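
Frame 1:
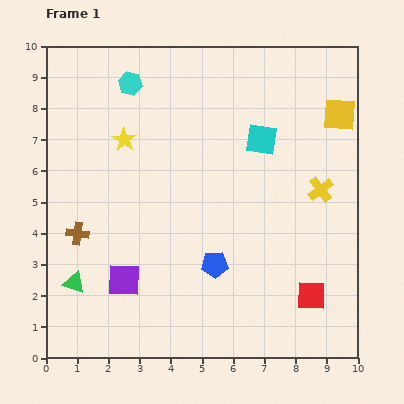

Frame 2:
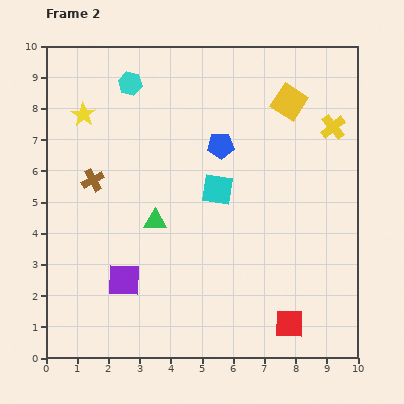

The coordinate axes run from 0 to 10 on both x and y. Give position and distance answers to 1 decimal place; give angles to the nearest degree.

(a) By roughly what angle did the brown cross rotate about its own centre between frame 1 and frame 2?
34° counter-clockwise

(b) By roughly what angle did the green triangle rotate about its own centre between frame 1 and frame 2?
18° counter-clockwise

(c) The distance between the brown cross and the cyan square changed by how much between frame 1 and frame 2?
-2.6

Distance in frame 1: 6.6. Distance in frame 2: 4.0.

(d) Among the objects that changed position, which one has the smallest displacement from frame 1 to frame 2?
the red square

(moved 1.1)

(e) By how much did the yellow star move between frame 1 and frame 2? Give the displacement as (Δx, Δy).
(-1.3, 0.8)

The yellow star was at (2.5, 7.0) in frame 1 and (1.2, 7.8) in frame 2.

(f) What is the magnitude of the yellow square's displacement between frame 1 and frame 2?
1.6

The yellow square moved from (9.4, 7.8) to (7.8, 8.2), a distance of √(1.6² + 0.4²) ≈ 1.6.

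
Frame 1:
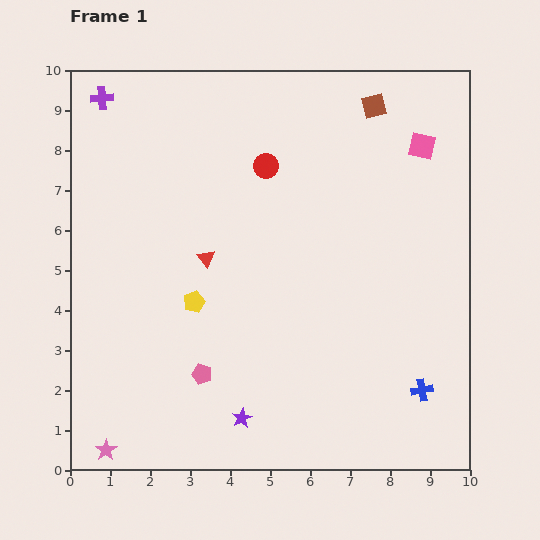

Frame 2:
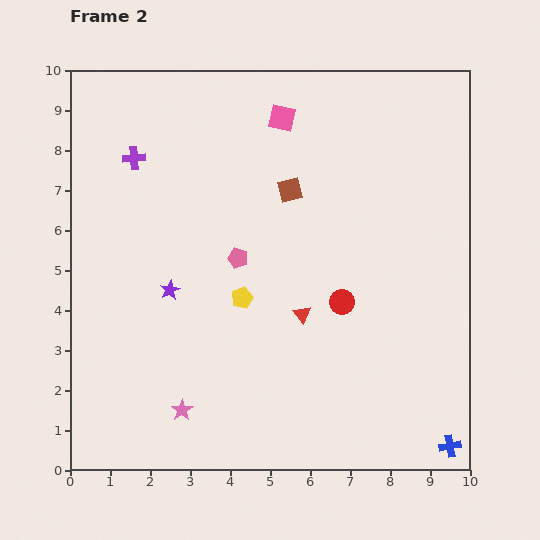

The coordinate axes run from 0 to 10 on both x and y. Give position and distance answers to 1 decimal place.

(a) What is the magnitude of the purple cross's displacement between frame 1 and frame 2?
1.7

The purple cross moved from (0.8, 9.3) to (1.6, 7.8), a distance of √(0.8² + 1.5²) ≈ 1.7.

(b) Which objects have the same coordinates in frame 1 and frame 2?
none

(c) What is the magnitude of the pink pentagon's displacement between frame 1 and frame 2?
3.0

The pink pentagon moved from (3.3, 2.4) to (4.2, 5.3), a distance of √(0.9² + 2.9²) ≈ 3.0.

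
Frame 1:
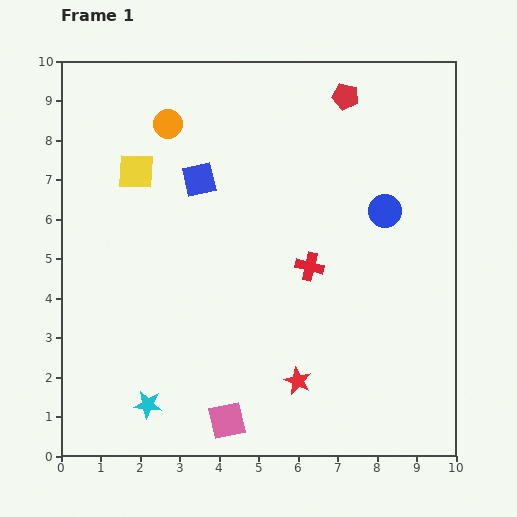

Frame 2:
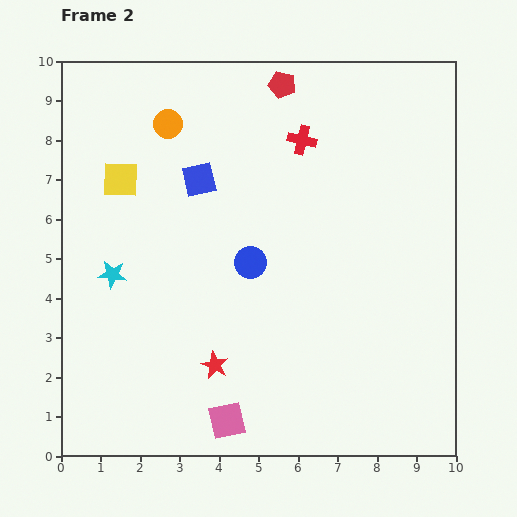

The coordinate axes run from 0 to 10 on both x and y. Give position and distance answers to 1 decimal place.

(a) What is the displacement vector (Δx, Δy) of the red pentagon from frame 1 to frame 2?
(-1.6, 0.3)

The red pentagon was at (7.2, 9.1) in frame 1 and (5.6, 9.4) in frame 2.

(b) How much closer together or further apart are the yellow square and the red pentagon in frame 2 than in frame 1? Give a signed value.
-0.8

Distance in frame 1: 5.6. Distance in frame 2: 4.8.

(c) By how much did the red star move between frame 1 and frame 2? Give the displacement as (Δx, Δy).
(-2.1, 0.4)

The red star was at (6.0, 1.9) in frame 1 and (3.9, 2.3) in frame 2.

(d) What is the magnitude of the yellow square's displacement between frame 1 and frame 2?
0.4

The yellow square moved from (1.9, 7.2) to (1.5, 7.0), a distance of √(0.4² + 0.2²) ≈ 0.4.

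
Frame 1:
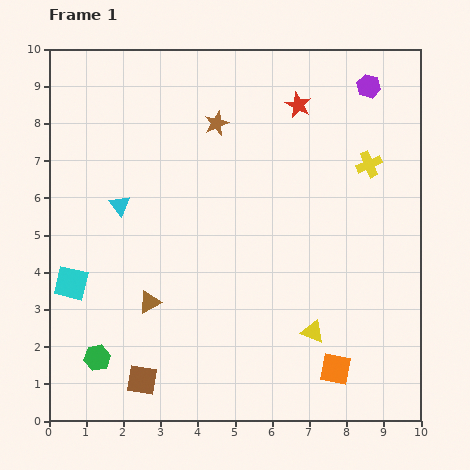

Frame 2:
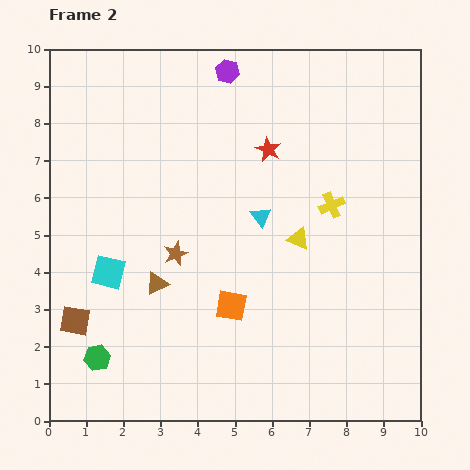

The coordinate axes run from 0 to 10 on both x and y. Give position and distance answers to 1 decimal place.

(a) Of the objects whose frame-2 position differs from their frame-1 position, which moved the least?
the brown triangle

(moved 0.5)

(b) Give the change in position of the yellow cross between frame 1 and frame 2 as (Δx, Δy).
(-1.0, -1.1)

The yellow cross was at (8.6, 6.9) in frame 1 and (7.6, 5.8) in frame 2.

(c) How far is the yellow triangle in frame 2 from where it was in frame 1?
2.5

The yellow triangle moved from (7.1, 2.4) to (6.7, 4.9), a distance of √(0.4² + 2.5²) ≈ 2.5.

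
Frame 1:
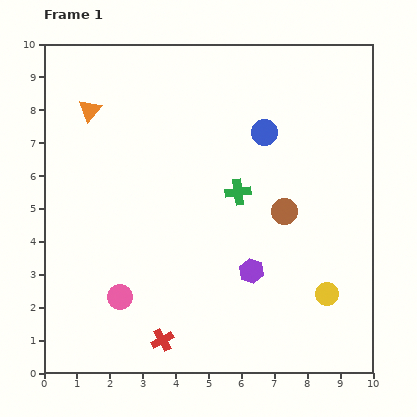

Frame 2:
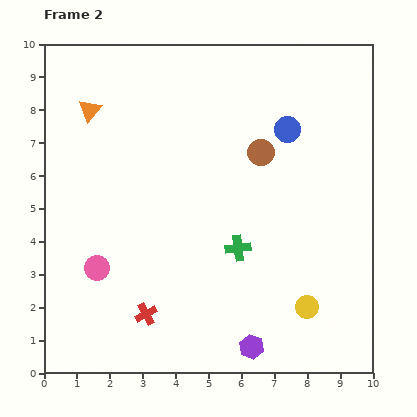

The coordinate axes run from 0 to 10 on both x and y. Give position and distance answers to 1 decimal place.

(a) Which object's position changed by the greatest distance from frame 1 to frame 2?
the purple hexagon

(moved 2.3; next 1.9)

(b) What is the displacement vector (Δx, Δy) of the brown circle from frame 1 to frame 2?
(-0.7, 1.8)

The brown circle was at (7.3, 4.9) in frame 1 and (6.6, 6.7) in frame 2.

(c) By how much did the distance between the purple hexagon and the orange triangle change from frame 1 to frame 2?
+1.8

Distance in frame 1: 6.9. Distance in frame 2: 8.7.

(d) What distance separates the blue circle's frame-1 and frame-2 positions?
0.7

The blue circle moved from (6.7, 7.3) to (7.4, 7.4), a distance of √(0.7² + 0.1²) ≈ 0.7.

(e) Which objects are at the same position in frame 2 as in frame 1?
the orange triangle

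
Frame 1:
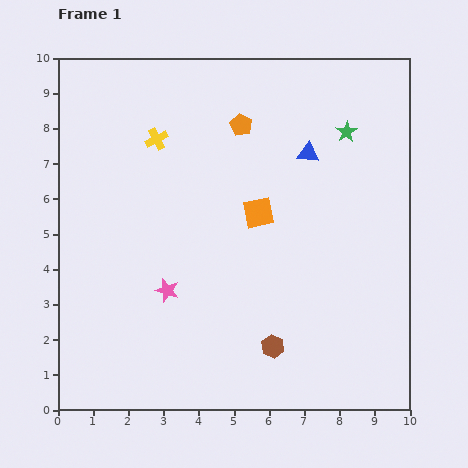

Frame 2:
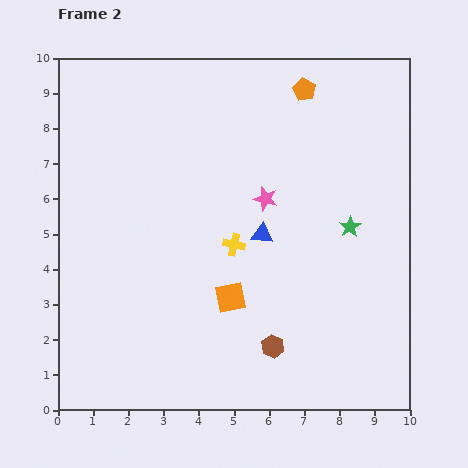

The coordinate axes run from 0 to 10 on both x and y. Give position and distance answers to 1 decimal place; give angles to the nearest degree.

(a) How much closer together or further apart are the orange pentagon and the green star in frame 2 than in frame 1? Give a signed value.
+1.1

Distance in frame 1: 3.0. Distance in frame 2: 4.1.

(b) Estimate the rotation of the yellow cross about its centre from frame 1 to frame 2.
39° clockwise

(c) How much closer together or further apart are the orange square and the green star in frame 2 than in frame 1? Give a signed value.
+0.5

Distance in frame 1: 3.4. Distance in frame 2: 3.9.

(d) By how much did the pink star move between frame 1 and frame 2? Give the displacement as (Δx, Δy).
(2.8, 2.6)

The pink star was at (3.1, 3.4) in frame 1 and (5.9, 6.0) in frame 2.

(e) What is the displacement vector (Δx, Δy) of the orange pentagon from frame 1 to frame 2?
(1.8, 1.0)

The orange pentagon was at (5.2, 8.1) in frame 1 and (7.0, 9.1) in frame 2.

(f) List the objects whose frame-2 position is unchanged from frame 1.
the brown hexagon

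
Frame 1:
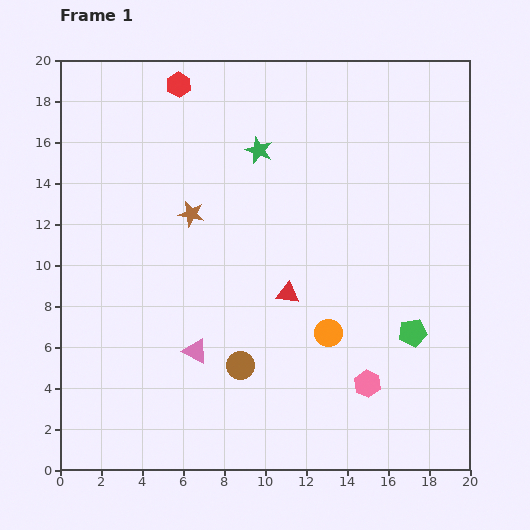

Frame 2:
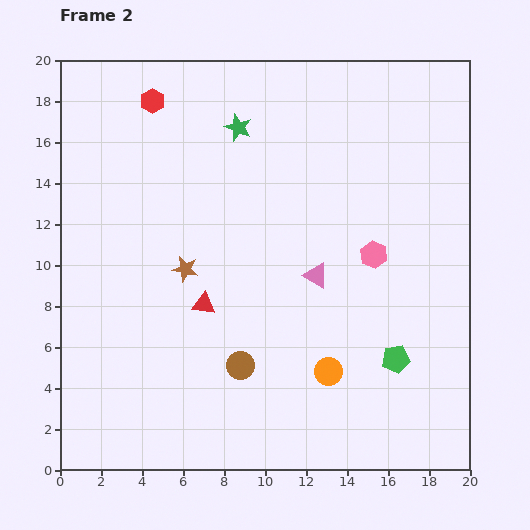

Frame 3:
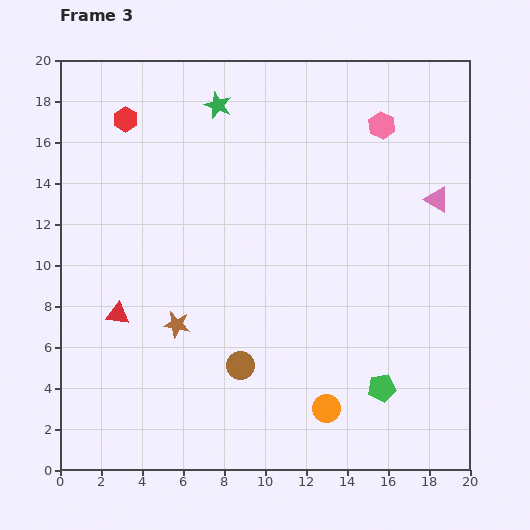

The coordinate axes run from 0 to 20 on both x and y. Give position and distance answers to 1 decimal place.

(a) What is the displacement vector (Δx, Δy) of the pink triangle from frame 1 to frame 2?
(5.9, 3.7)

The pink triangle was at (6.6, 5.8) in frame 1 and (12.5, 9.5) in frame 2.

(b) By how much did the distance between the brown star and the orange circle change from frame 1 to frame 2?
-0.3

Distance in frame 1: 8.9. Distance in frame 2: 8.6.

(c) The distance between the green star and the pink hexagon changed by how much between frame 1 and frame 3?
-4.5

Distance in frame 1: 12.6. Distance in frame 3: 8.1.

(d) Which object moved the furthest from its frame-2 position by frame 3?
the pink triangle

(moved 7.0; next 6.3)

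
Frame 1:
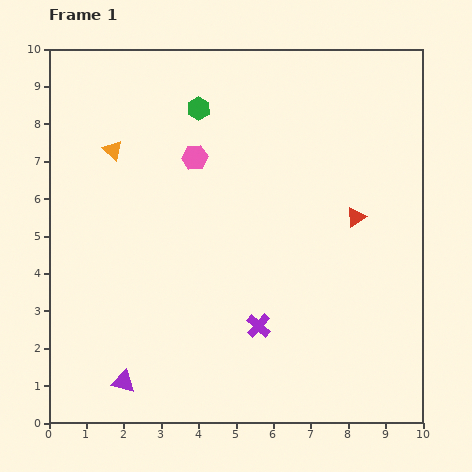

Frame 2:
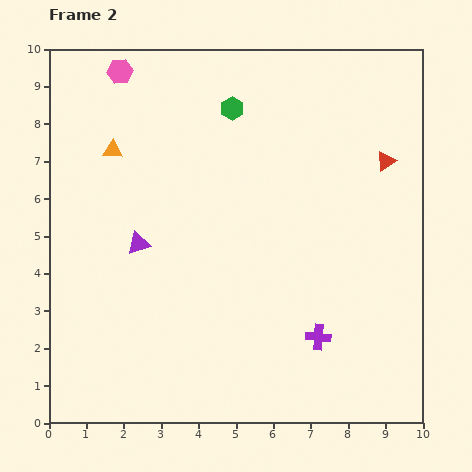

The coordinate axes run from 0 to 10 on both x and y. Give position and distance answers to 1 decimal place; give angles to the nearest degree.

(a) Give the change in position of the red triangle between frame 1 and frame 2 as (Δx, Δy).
(0.8, 1.5)

The red triangle was at (8.2, 5.5) in frame 1 and (9.0, 7.0) in frame 2.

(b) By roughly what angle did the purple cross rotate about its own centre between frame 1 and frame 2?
38° counter-clockwise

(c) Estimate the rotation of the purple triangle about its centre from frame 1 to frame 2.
32° counter-clockwise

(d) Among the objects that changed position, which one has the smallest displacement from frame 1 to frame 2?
the green hexagon

(moved 0.9)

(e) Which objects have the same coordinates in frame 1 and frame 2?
the orange triangle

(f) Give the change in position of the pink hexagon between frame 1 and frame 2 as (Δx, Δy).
(-2.0, 2.3)

The pink hexagon was at (3.9, 7.1) in frame 1 and (1.9, 9.4) in frame 2.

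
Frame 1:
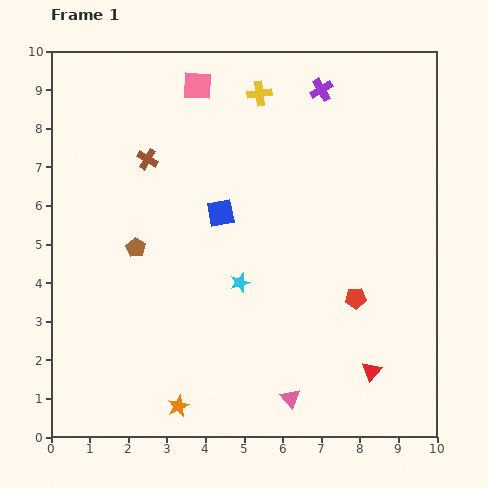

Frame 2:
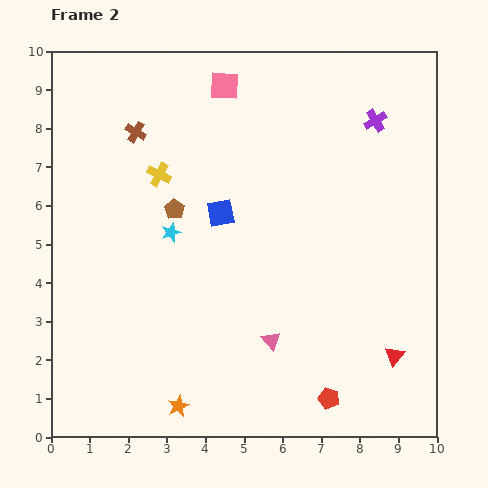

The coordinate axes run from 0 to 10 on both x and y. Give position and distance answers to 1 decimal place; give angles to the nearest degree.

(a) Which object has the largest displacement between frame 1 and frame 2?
the yellow cross

(moved 3.3; next 2.7)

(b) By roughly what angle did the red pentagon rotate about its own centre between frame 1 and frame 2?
23° clockwise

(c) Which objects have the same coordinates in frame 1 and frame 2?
the orange star, the blue square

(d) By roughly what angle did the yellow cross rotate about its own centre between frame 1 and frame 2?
35° clockwise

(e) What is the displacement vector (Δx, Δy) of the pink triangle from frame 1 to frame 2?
(-0.5, 1.5)

The pink triangle was at (6.2, 1.0) in frame 1 and (5.7, 2.5) in frame 2.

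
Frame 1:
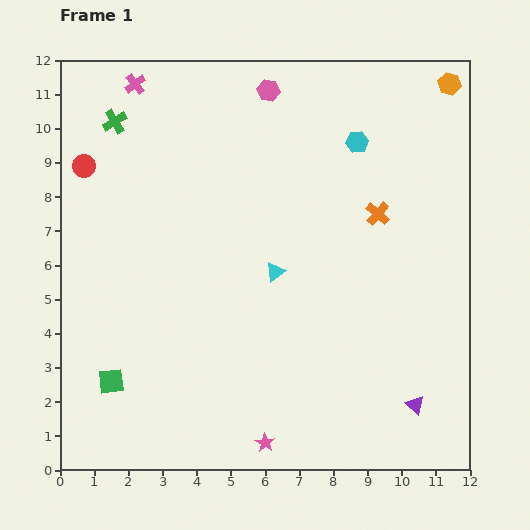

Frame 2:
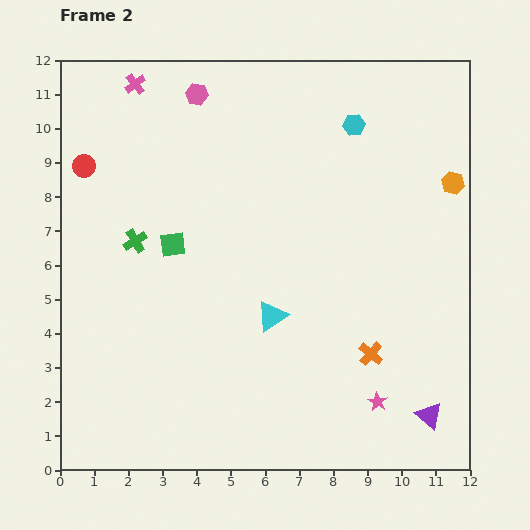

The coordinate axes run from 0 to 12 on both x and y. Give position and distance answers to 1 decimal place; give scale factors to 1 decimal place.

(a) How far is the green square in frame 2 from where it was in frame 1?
4.4

The green square moved from (1.5, 2.6) to (3.3, 6.6), a distance of √(1.8² + 4.0²) ≈ 4.4.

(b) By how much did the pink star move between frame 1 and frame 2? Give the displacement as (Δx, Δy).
(3.3, 1.2)

The pink star was at (6.0, 0.8) in frame 1 and (9.3, 2.0) in frame 2.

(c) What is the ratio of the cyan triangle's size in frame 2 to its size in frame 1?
1.6×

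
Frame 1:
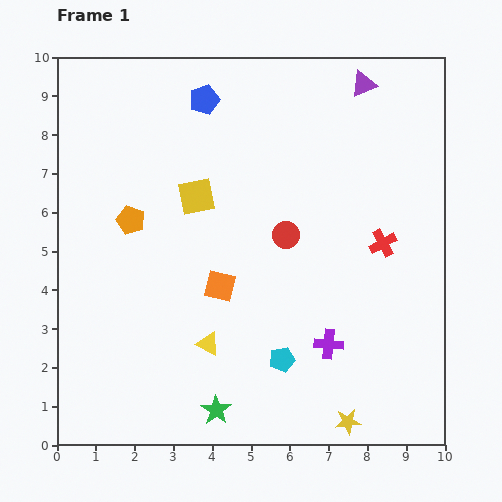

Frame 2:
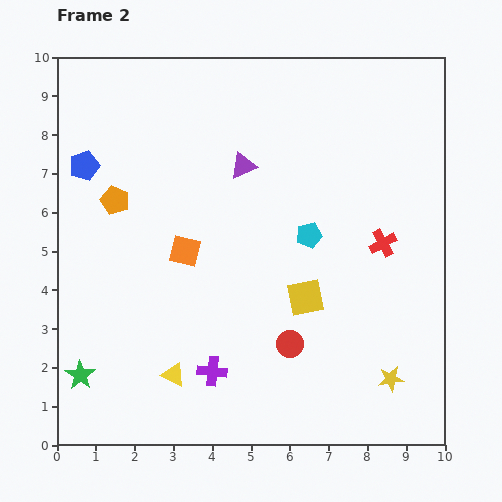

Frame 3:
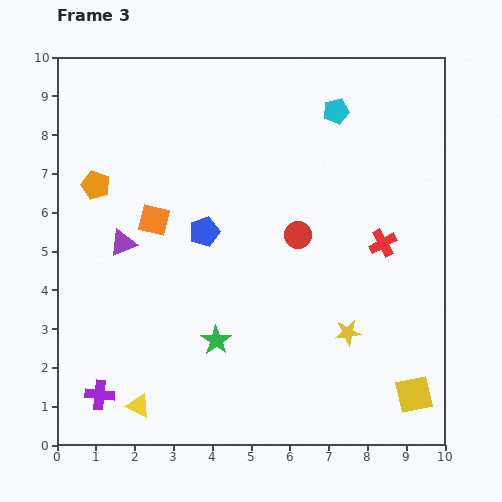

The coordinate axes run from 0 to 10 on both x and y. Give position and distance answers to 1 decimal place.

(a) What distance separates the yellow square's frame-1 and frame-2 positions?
3.8

The yellow square moved from (3.6, 6.4) to (6.4, 3.8), a distance of √(2.8² + 2.6²) ≈ 3.8.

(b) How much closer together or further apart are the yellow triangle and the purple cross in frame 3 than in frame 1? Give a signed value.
-2.1

Distance in frame 1: 3.1. Distance in frame 3: 1.0.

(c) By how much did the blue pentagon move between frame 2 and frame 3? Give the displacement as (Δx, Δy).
(3.1, -1.7)

The blue pentagon was at (0.7, 7.2) in frame 2 and (3.8, 5.5) in frame 3.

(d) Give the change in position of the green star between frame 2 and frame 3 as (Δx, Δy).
(3.5, 0.9)

The green star was at (0.6, 1.8) in frame 2 and (4.1, 2.7) in frame 3.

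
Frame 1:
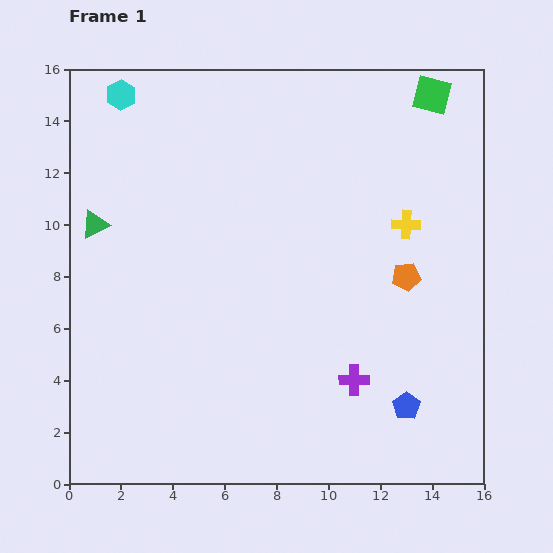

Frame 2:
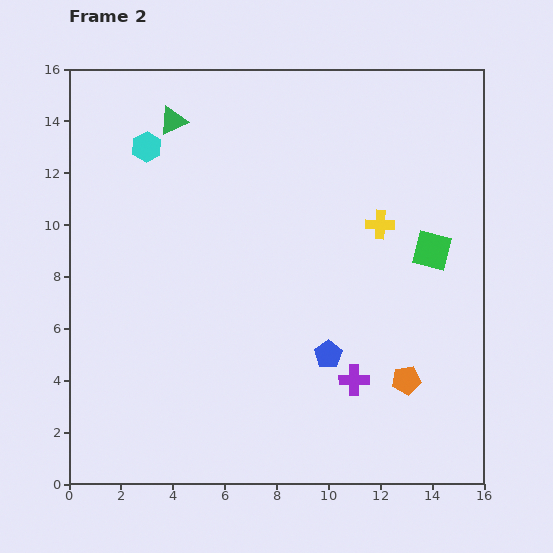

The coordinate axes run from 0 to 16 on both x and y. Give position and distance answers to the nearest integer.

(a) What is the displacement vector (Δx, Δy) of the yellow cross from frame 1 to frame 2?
(-1, 0)

The yellow cross was at (13, 10) in frame 1 and (12, 10) in frame 2.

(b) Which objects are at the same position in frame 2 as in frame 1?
the purple cross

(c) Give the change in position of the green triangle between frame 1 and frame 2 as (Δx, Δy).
(3, 4)

The green triangle was at (1, 10) in frame 1 and (4, 14) in frame 2.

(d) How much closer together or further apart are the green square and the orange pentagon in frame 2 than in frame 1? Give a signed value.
-2

Distance in frame 1: 7. Distance in frame 2: 5.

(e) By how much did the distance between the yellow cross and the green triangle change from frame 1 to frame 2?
-3

Distance in frame 1: 12. Distance in frame 2: 9.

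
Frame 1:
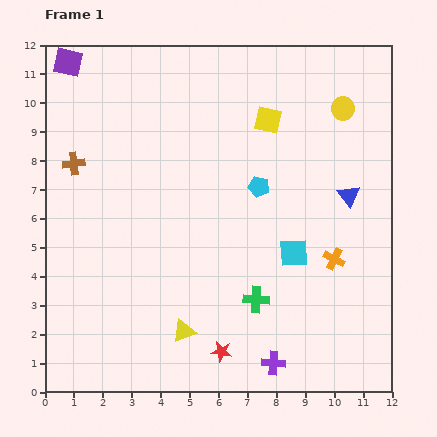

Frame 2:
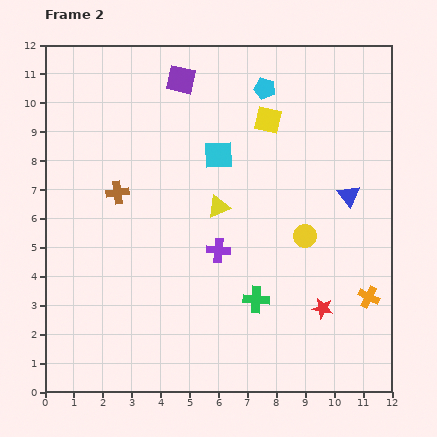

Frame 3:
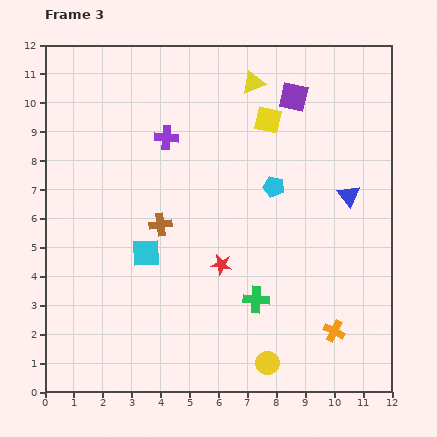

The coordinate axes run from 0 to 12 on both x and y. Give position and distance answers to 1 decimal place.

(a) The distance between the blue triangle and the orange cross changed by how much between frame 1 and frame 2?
+1.3

Distance in frame 1: 2.3. Distance in frame 2: 3.6.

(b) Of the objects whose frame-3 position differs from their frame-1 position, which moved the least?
the cyan pentagon

(moved 0.5)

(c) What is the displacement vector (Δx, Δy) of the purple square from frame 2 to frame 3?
(3.9, -0.6)

The purple square was at (4.7, 10.8) in frame 2 and (8.6, 10.2) in frame 3.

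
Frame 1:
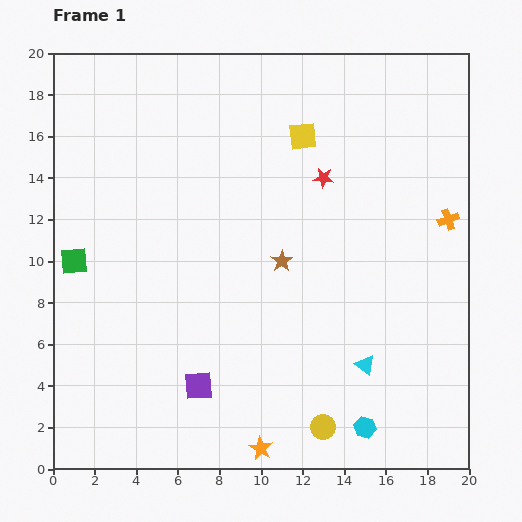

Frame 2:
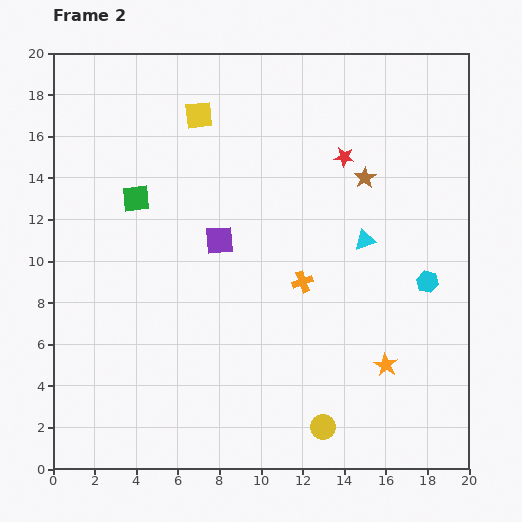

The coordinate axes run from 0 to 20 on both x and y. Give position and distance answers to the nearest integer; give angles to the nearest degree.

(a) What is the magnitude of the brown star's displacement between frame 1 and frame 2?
6

The brown star moved from (11, 10) to (15, 14), a distance of √(4² + 4²) ≈ 6.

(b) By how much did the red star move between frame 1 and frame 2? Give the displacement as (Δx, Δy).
(1, 1)

The red star was at (13, 14) in frame 1 and (14, 15) in frame 2.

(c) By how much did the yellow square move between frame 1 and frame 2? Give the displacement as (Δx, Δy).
(-5, 1)

The yellow square was at (12, 16) in frame 1 and (7, 17) in frame 2.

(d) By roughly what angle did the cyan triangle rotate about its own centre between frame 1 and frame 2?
54° counter-clockwise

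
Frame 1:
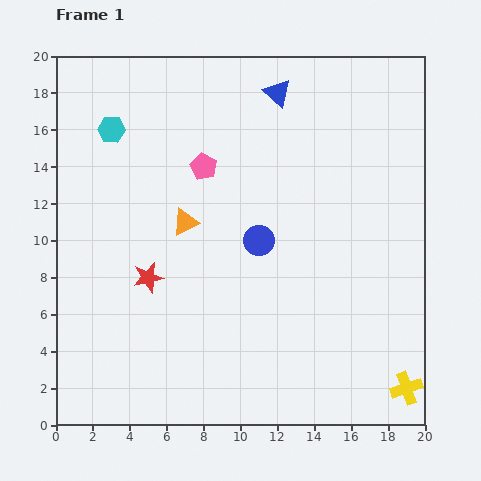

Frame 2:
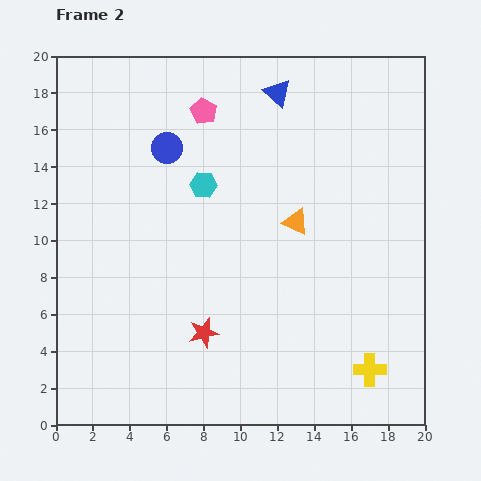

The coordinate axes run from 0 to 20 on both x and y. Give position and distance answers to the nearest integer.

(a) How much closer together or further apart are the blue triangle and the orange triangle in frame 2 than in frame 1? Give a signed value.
-2

Distance in frame 1: 9. Distance in frame 2: 7.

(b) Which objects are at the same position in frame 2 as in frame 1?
the blue triangle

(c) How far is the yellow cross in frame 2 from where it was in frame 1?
2

The yellow cross moved from (19, 2) to (17, 3), a distance of √(2² + 1²) ≈ 2.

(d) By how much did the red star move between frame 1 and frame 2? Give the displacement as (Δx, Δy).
(3, -3)

The red star was at (5, 8) in frame 1 and (8, 5) in frame 2.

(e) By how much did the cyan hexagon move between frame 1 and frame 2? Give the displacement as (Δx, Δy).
(5, -3)

The cyan hexagon was at (3, 16) in frame 1 and (8, 13) in frame 2.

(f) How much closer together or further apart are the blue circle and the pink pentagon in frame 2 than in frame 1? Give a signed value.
-2

Distance in frame 1: 5. Distance in frame 2: 3.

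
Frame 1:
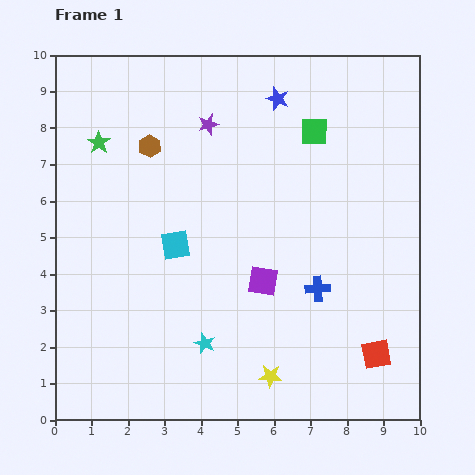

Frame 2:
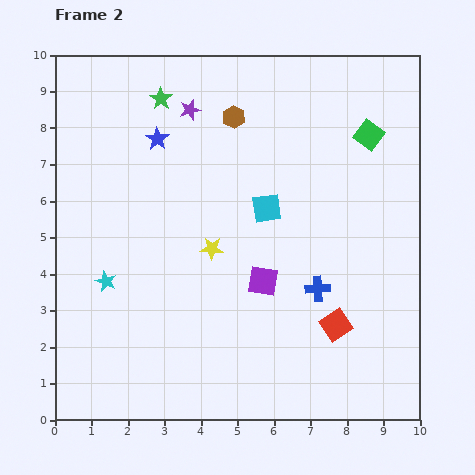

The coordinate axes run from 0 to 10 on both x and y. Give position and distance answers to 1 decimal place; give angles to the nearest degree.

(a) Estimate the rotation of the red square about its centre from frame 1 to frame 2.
23° counter-clockwise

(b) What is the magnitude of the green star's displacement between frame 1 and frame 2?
2.1

The green star moved from (1.2, 7.6) to (2.9, 8.8), a distance of √(1.7² + 1.2²) ≈ 2.1.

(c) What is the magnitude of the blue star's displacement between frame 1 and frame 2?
3.5

The blue star moved from (6.1, 8.8) to (2.8, 7.7), a distance of √(3.3² + 1.1²) ≈ 3.5.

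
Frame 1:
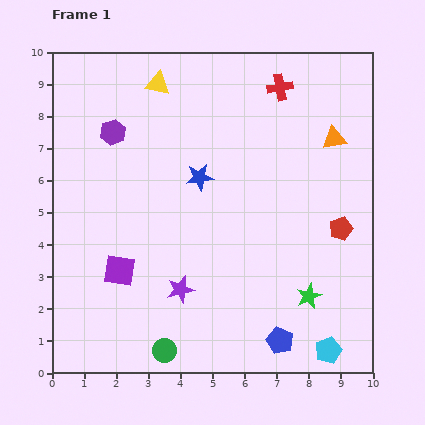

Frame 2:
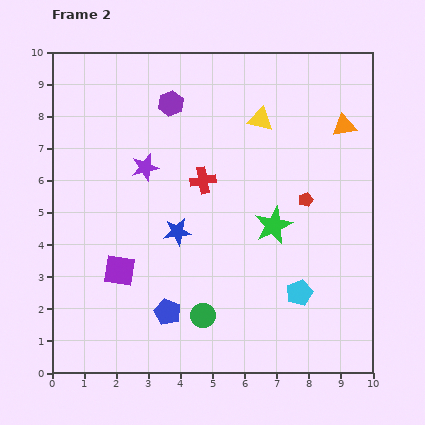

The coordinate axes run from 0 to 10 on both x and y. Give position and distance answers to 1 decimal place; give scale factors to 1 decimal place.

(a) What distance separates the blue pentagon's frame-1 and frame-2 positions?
3.6

The blue pentagon moved from (7.1, 1.0) to (3.6, 1.9), a distance of √(3.5² + 0.9²) ≈ 3.6.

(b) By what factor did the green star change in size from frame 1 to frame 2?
1.5×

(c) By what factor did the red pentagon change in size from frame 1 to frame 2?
0.6×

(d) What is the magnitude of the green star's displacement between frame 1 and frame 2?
2.5

The green star moved from (8.0, 2.4) to (6.9, 4.6), a distance of √(1.1² + 2.2²) ≈ 2.5.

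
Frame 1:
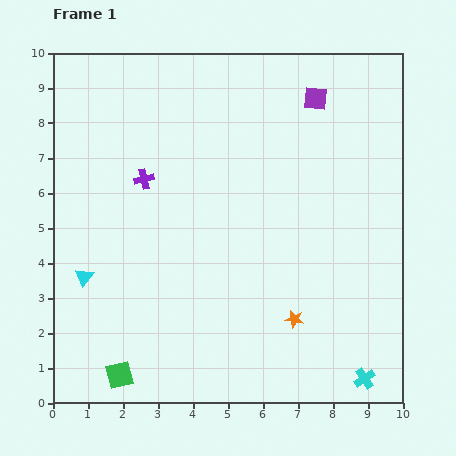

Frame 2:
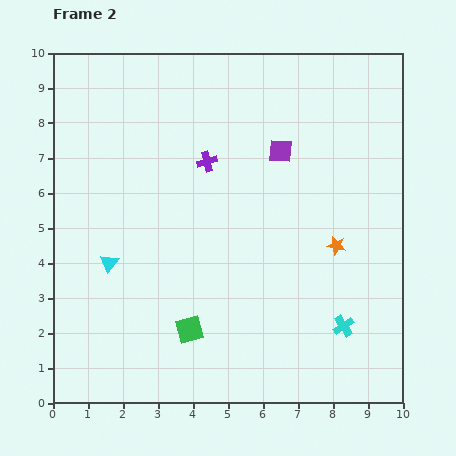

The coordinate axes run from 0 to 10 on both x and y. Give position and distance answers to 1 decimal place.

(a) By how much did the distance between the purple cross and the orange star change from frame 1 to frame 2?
-1.5

Distance in frame 1: 5.9. Distance in frame 2: 4.4.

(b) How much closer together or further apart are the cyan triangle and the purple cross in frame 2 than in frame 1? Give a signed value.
+0.7

Distance in frame 1: 3.3. Distance in frame 2: 4.0.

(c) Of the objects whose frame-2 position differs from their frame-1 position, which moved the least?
the cyan triangle

(moved 0.8)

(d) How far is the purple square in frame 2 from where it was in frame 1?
1.8

The purple square moved from (7.5, 8.7) to (6.5, 7.2), a distance of √(1.0² + 1.5²) ≈ 1.8.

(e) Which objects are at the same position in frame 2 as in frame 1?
none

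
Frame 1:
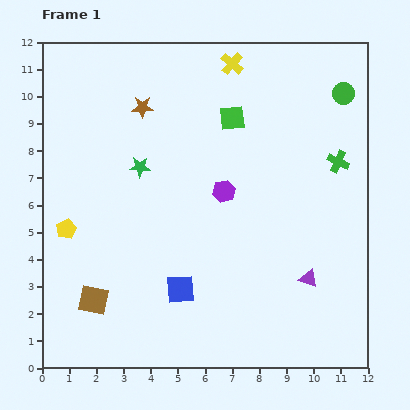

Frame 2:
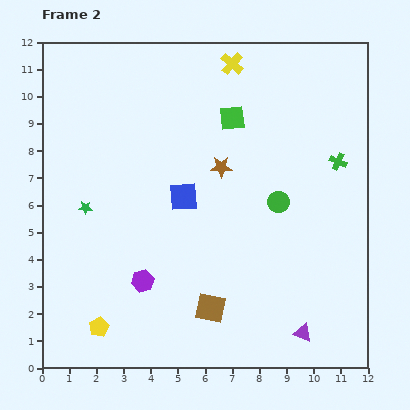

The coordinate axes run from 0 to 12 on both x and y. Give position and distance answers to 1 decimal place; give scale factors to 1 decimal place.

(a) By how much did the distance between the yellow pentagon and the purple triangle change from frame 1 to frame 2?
-1.6

Distance in frame 1: 9.1. Distance in frame 2: 7.5.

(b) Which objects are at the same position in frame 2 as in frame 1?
the green square, the green cross, the yellow cross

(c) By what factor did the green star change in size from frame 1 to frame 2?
0.6×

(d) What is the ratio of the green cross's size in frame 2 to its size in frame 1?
0.8×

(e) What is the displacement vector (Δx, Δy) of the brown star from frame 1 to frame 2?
(2.9, -2.2)

The brown star was at (3.7, 9.6) in frame 1 and (6.6, 7.4) in frame 2.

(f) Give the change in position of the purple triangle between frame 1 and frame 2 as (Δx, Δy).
(-0.2, -2.0)

The purple triangle was at (9.8, 3.3) in frame 1 and (9.6, 1.3) in frame 2.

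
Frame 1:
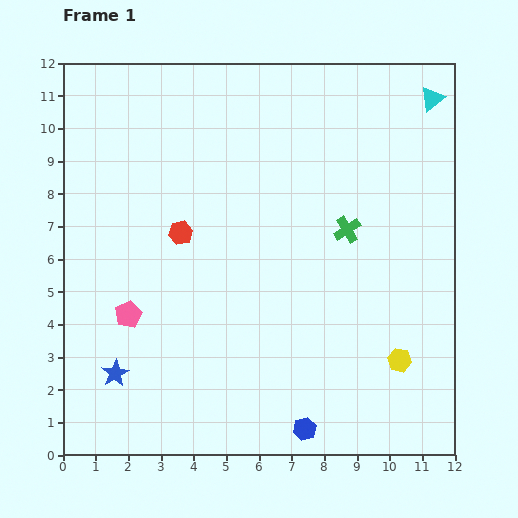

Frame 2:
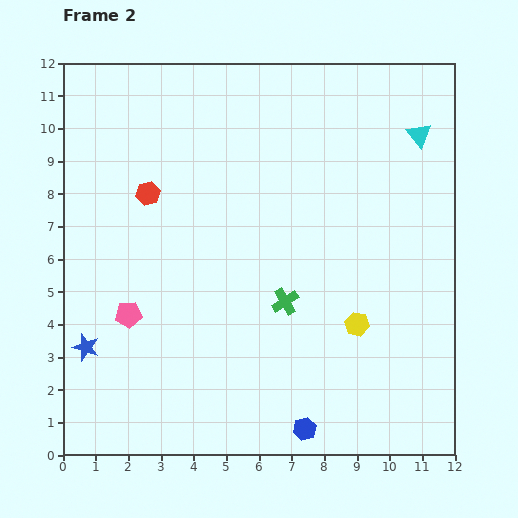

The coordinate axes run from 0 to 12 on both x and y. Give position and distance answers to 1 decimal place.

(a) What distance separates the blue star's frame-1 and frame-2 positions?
1.2

The blue star moved from (1.6, 2.5) to (0.7, 3.3), a distance of √(0.9² + 0.8²) ≈ 1.2.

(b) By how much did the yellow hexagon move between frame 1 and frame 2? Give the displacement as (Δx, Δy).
(-1.3, 1.1)

The yellow hexagon was at (10.3, 2.9) in frame 1 and (9.0, 4.0) in frame 2.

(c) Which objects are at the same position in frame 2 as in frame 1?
the pink pentagon, the blue hexagon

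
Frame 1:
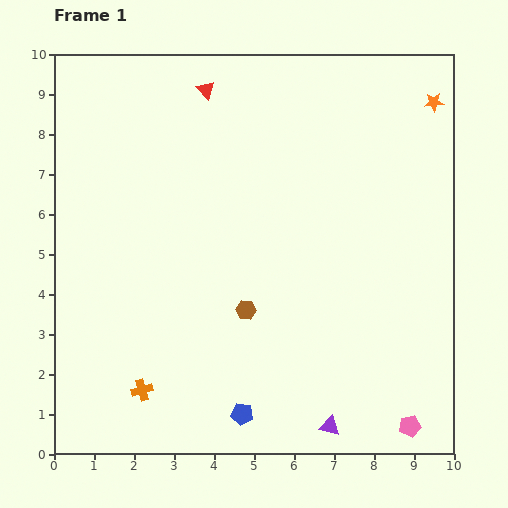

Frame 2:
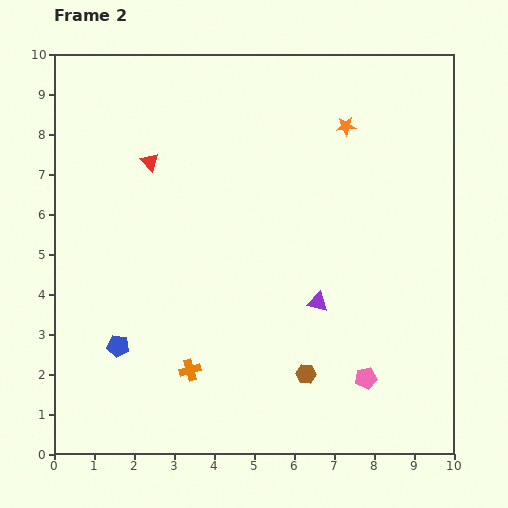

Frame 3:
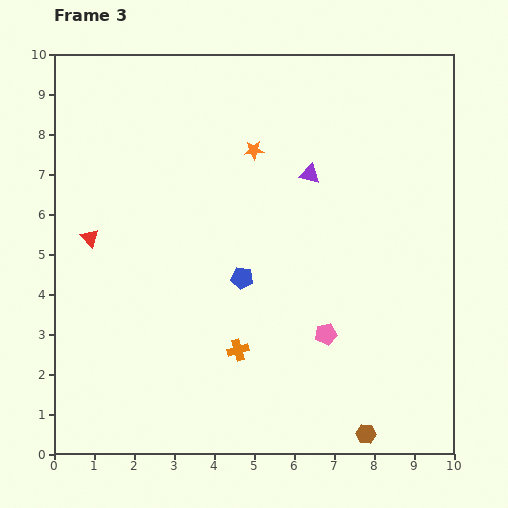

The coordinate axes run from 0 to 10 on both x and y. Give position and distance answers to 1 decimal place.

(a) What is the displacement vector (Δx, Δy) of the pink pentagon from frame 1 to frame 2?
(-1.1, 1.2)

The pink pentagon was at (8.9, 0.7) in frame 1 and (7.8, 1.9) in frame 2.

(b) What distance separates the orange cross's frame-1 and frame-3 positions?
2.6

The orange cross moved from (2.2, 1.6) to (4.6, 2.6), a distance of √(2.4² + 1.0²) ≈ 2.6.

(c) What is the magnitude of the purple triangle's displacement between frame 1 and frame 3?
6.3

The purple triangle moved from (6.9, 0.7) to (6.4, 7.0), a distance of √(0.5² + 6.3²) ≈ 6.3.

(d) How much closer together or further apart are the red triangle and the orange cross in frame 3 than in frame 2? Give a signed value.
-0.7

Distance in frame 2: 5.3. Distance in frame 3: 4.6.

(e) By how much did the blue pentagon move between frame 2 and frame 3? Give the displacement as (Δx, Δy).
(3.1, 1.7)

The blue pentagon was at (1.6, 2.7) in frame 2 and (4.7, 4.4) in frame 3.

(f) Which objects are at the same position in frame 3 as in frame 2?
none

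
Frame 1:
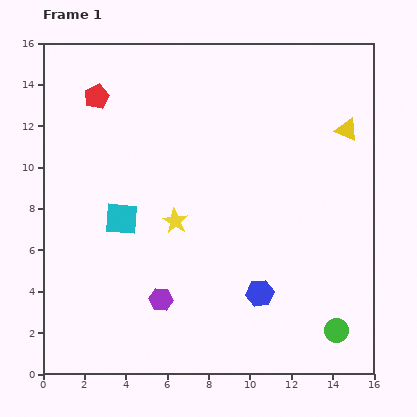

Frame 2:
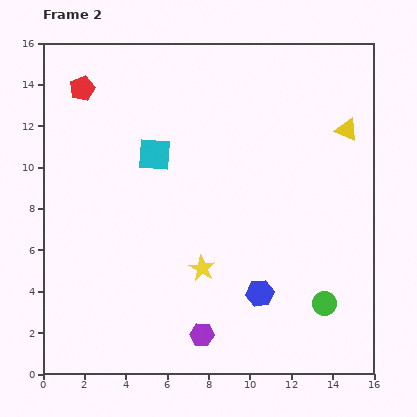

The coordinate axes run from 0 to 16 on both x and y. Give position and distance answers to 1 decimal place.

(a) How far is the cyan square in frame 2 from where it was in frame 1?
3.5

The cyan square moved from (3.8, 7.5) to (5.4, 10.6), a distance of √(1.6² + 3.1²) ≈ 3.5.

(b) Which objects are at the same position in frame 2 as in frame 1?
the blue hexagon, the yellow triangle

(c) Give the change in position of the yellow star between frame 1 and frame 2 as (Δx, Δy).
(1.3, -2.3)

The yellow star was at (6.4, 7.4) in frame 1 and (7.7, 5.1) in frame 2.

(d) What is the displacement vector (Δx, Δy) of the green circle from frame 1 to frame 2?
(-0.6, 1.3)

The green circle was at (14.2, 2.1) in frame 1 and (13.6, 3.4) in frame 2.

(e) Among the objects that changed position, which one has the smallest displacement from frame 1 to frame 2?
the red pentagon

(moved 0.8)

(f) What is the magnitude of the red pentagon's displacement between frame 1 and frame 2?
0.8

The red pentagon moved from (2.6, 13.4) to (1.9, 13.8), a distance of √(0.7² + 0.4²) ≈ 0.8.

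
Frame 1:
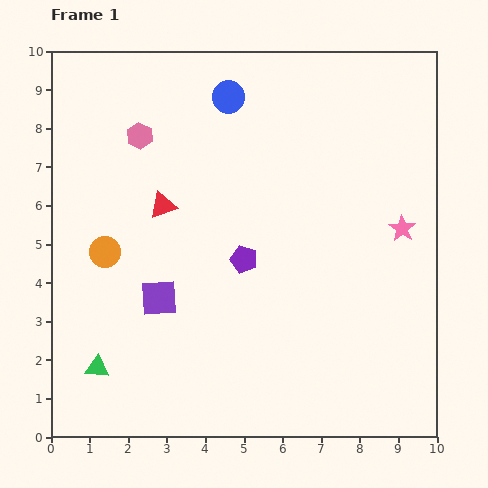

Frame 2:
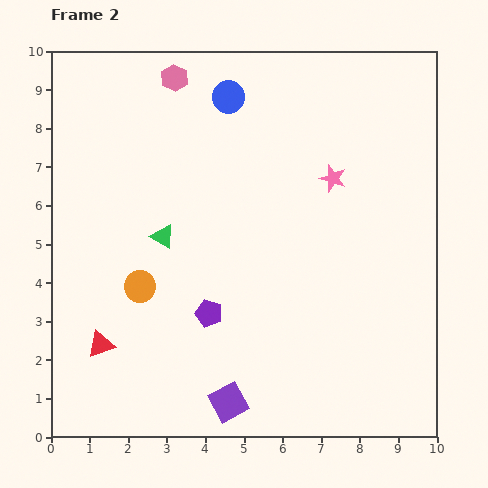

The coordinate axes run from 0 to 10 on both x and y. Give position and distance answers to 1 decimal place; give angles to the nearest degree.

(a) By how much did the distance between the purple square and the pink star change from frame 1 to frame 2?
-0.2

Distance in frame 1: 6.6. Distance in frame 2: 6.4.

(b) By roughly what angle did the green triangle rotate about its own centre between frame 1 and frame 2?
27° clockwise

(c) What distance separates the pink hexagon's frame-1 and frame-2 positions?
1.7

The pink hexagon moved from (2.3, 7.8) to (3.2, 9.3), a distance of √(0.9² + 1.5²) ≈ 1.7.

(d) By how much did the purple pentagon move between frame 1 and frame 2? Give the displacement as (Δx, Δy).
(-0.9, -1.4)

The purple pentagon was at (5.0, 4.6) in frame 1 and (4.1, 3.2) in frame 2.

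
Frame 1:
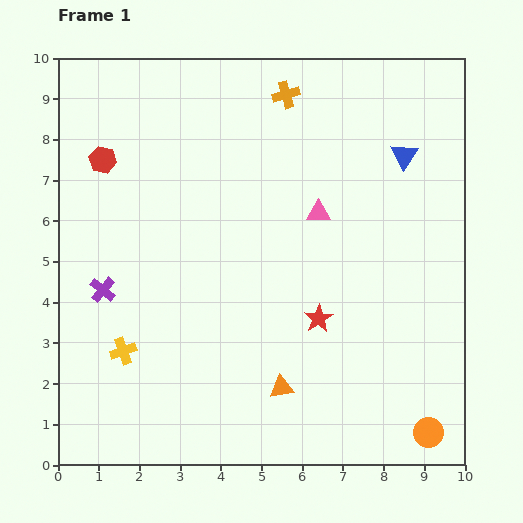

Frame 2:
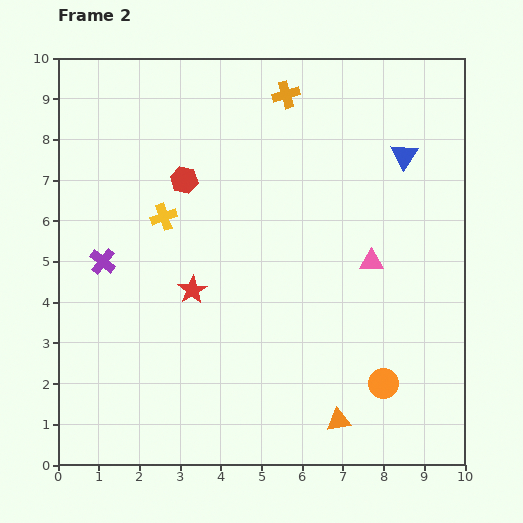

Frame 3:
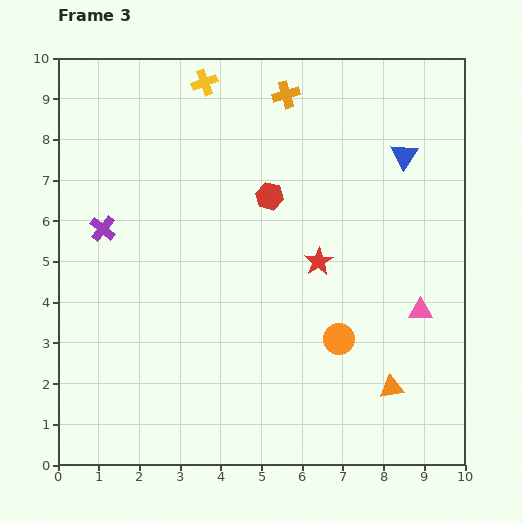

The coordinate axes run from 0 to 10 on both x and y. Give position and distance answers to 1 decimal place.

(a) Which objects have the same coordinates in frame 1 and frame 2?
the orange cross, the blue triangle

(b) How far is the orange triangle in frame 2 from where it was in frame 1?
1.6

The orange triangle moved from (5.5, 1.9) to (6.9, 1.1), a distance of √(1.4² + 0.8²) ≈ 1.6.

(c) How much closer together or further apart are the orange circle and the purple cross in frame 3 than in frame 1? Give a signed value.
-2.3

Distance in frame 1: 8.7. Distance in frame 3: 6.4.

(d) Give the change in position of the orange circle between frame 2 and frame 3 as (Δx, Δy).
(-1.1, 1.1)

The orange circle was at (8.0, 2.0) in frame 2 and (6.9, 3.1) in frame 3.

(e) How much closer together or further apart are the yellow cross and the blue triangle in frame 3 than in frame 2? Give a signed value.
-0.9

Distance in frame 2: 6.1. Distance in frame 3: 5.2.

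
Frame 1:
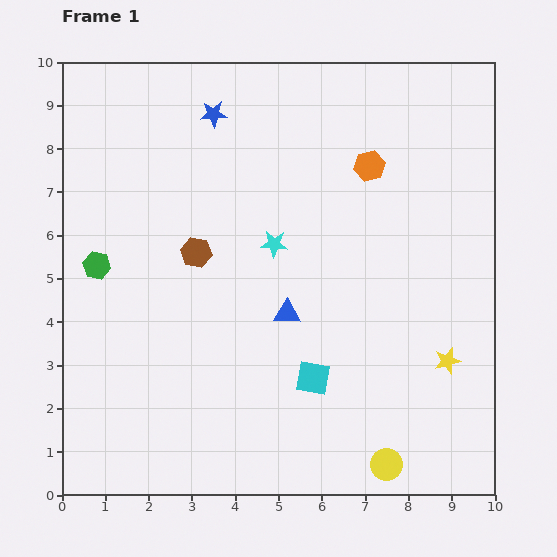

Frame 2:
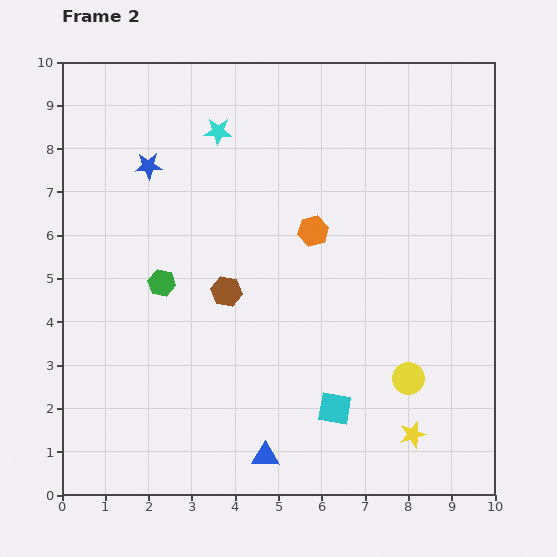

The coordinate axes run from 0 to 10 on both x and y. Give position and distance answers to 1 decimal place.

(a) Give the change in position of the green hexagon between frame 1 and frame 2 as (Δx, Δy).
(1.5, -0.4)

The green hexagon was at (0.8, 5.3) in frame 1 and (2.3, 4.9) in frame 2.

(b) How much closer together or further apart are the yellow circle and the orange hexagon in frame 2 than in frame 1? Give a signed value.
-2.9

Distance in frame 1: 6.9. Distance in frame 2: 4.0.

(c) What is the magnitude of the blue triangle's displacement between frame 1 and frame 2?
3.3

The blue triangle moved from (5.2, 4.2) to (4.7, 0.9), a distance of √(0.5² + 3.3²) ≈ 3.3.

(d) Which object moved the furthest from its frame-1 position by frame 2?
the blue triangle

(moved 3.3; next 2.9)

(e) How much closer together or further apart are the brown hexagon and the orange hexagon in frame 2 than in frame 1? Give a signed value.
-2.1

Distance in frame 1: 4.5. Distance in frame 2: 2.4.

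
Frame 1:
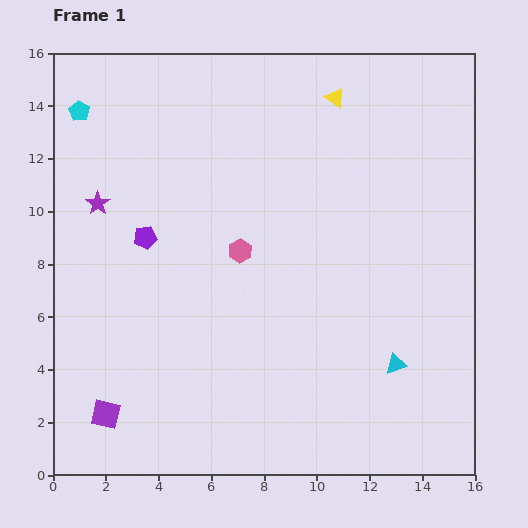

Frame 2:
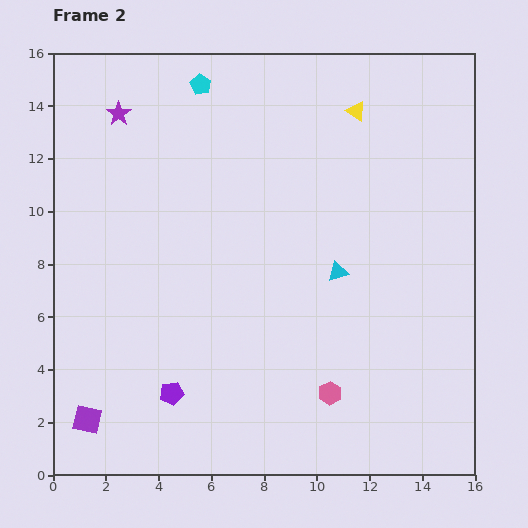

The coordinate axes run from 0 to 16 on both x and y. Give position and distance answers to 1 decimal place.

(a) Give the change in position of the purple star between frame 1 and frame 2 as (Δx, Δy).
(0.8, 3.4)

The purple star was at (1.7, 10.3) in frame 1 and (2.5, 13.7) in frame 2.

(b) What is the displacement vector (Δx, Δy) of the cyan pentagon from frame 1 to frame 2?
(4.6, 1.0)

The cyan pentagon was at (1.0, 13.8) in frame 1 and (5.6, 14.8) in frame 2.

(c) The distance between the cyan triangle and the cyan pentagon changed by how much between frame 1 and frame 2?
-6.6

Distance in frame 1: 15.4. Distance in frame 2: 8.8.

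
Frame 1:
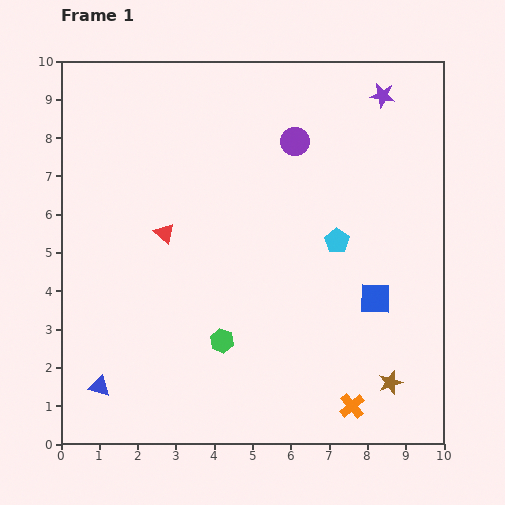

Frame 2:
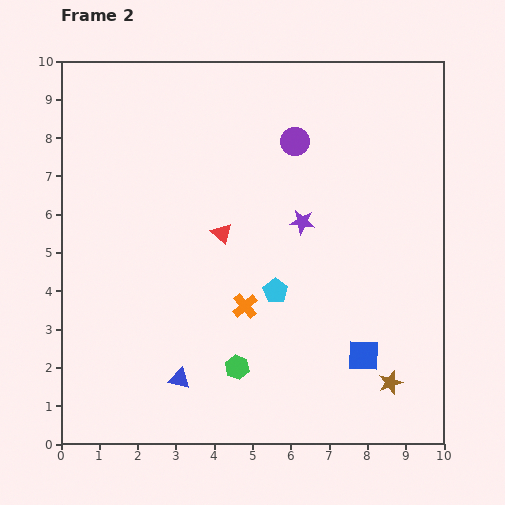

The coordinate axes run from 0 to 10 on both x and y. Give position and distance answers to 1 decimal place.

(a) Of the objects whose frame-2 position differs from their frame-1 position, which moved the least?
the green hexagon

(moved 0.8)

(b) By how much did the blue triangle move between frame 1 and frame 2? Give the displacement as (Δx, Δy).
(2.1, 0.2)

The blue triangle was at (1.0, 1.5) in frame 1 and (3.1, 1.7) in frame 2.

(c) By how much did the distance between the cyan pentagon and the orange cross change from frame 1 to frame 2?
-3.4

Distance in frame 1: 4.3. Distance in frame 2: 0.9.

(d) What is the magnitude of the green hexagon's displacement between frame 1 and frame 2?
0.8

The green hexagon moved from (4.2, 2.7) to (4.6, 2.0), a distance of √(0.4² + 0.7²) ≈ 0.8.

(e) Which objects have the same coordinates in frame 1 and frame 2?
the purple circle, the brown star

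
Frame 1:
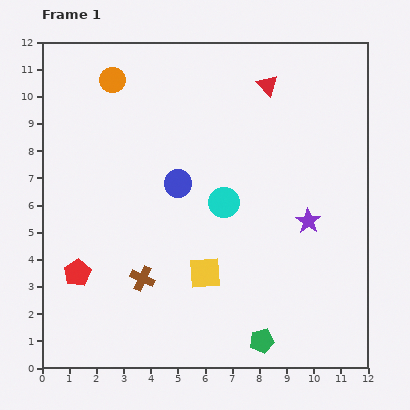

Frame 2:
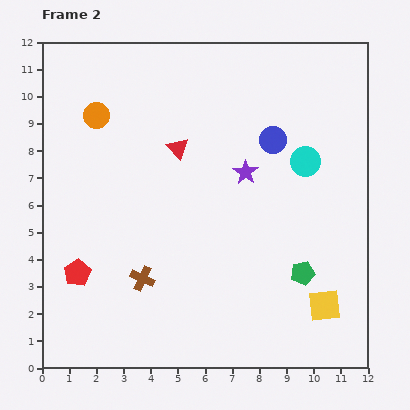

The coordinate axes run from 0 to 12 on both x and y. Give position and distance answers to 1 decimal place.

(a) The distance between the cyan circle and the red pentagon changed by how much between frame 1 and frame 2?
+3.3

Distance in frame 1: 6.0. Distance in frame 2: 9.3.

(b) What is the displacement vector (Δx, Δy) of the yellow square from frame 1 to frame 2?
(4.4, -1.2)

The yellow square was at (6.0, 3.5) in frame 1 and (10.4, 2.3) in frame 2.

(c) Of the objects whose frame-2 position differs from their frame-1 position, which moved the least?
the orange circle

(moved 1.4)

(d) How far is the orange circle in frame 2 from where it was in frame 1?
1.4

The orange circle moved from (2.6, 10.6) to (2.0, 9.3), a distance of √(0.6² + 1.3²) ≈ 1.4.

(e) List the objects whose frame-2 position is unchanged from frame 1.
the brown cross, the red pentagon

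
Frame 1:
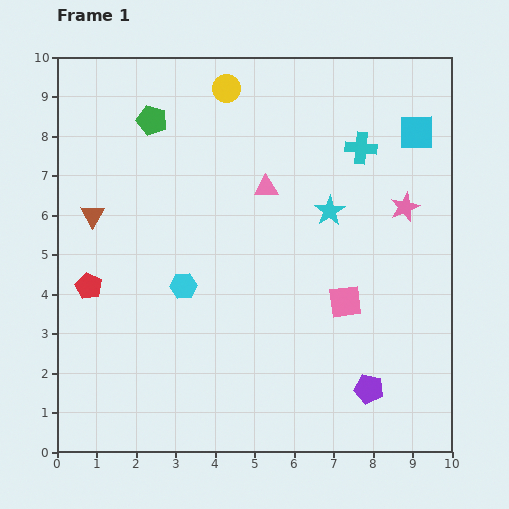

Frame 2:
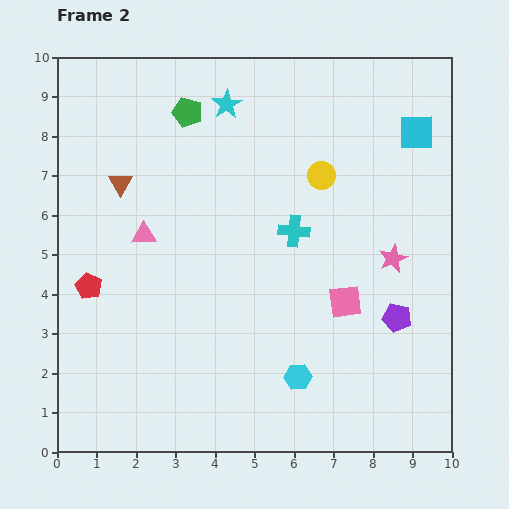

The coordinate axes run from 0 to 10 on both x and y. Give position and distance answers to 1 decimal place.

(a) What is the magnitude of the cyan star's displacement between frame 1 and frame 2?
3.7

The cyan star moved from (6.9, 6.1) to (4.3, 8.8), a distance of √(2.6² + 2.7²) ≈ 3.7.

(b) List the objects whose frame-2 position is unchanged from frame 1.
the red pentagon, the cyan square, the pink square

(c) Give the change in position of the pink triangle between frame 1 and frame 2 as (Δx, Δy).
(-3.1, -1.2)

The pink triangle was at (5.3, 6.7) in frame 1 and (2.2, 5.5) in frame 2.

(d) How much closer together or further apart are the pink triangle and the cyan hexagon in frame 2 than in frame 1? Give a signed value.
+2.0

Distance in frame 1: 3.3. Distance in frame 2: 5.3.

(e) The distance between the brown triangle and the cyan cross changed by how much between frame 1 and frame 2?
-2.4

Distance in frame 1: 7.0. Distance in frame 2: 4.6.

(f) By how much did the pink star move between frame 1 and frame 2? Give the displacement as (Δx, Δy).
(-0.3, -1.3)

The pink star was at (8.8, 6.2) in frame 1 and (8.5, 4.9) in frame 2.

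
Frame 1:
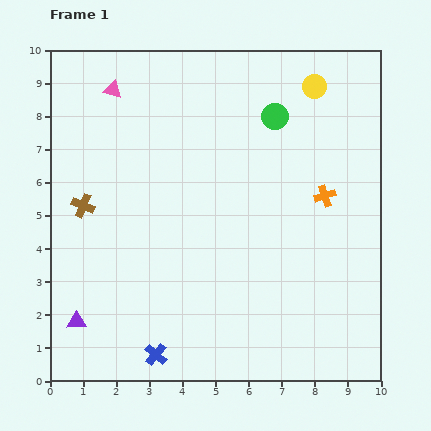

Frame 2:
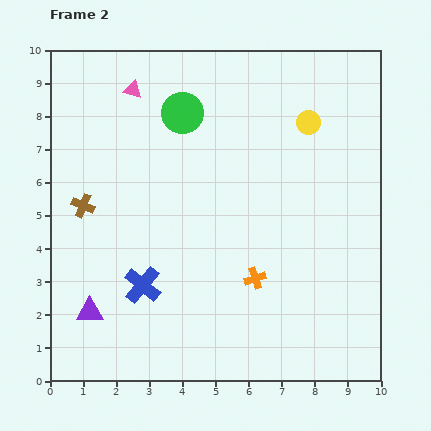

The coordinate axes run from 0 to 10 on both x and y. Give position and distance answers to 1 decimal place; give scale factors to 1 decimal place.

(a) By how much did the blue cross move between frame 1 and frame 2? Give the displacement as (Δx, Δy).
(-0.4, 2.1)

The blue cross was at (3.2, 0.8) in frame 1 and (2.8, 2.9) in frame 2.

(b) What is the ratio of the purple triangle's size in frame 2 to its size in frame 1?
1.4×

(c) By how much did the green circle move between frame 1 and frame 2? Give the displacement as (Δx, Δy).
(-2.8, 0.1)

The green circle was at (6.8, 8.0) in frame 1 and (4.0, 8.1) in frame 2.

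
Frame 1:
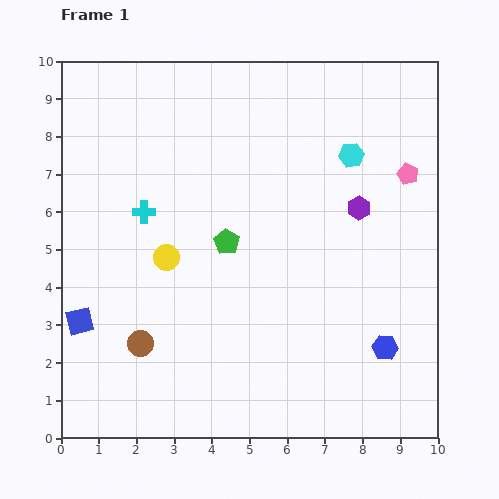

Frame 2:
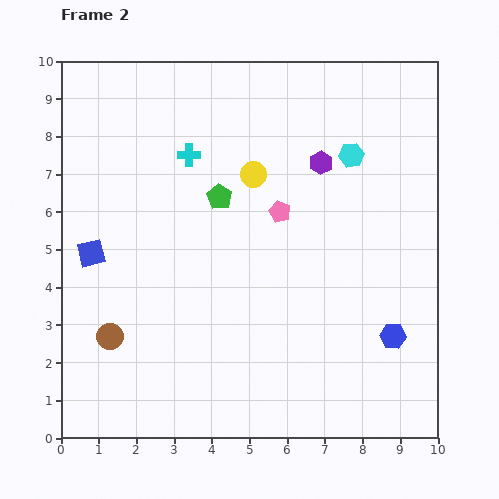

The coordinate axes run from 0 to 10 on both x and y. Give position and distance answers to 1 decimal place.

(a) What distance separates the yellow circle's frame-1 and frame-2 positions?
3.2

The yellow circle moved from (2.8, 4.8) to (5.1, 7.0), a distance of √(2.3² + 2.2²) ≈ 3.2.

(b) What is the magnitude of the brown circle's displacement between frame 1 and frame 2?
0.8

The brown circle moved from (2.1, 2.5) to (1.3, 2.7), a distance of √(0.8² + 0.2²) ≈ 0.8.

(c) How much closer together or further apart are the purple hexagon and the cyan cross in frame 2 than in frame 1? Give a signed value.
-2.2

Distance in frame 1: 5.7. Distance in frame 2: 3.5.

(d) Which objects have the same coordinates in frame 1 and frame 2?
the cyan hexagon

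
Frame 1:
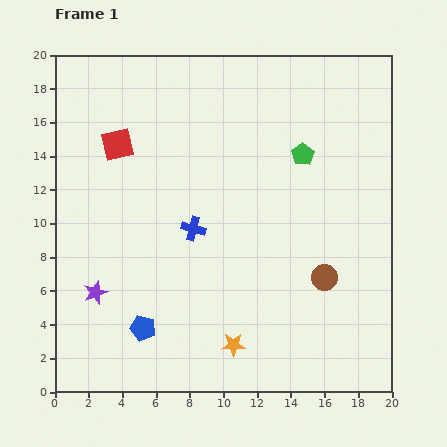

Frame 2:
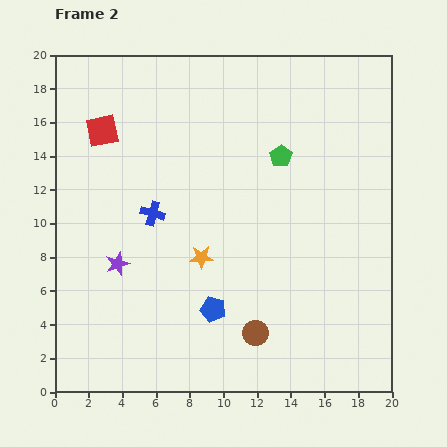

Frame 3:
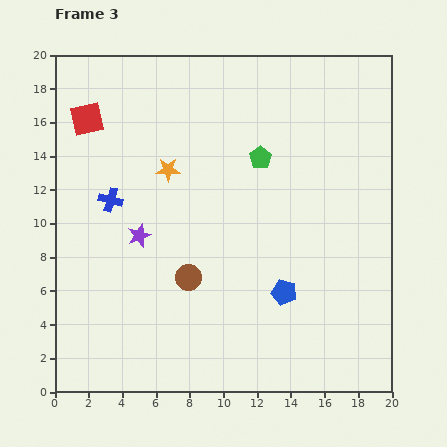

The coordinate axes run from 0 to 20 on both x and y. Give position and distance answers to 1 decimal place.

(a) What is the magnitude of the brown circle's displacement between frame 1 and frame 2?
5.3

The brown circle moved from (16.0, 6.8) to (11.9, 3.5), a distance of √(4.1² + 3.3²) ≈ 5.3.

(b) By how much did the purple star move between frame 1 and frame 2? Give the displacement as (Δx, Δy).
(1.3, 1.7)

The purple star was at (2.4, 5.9) in frame 1 and (3.7, 7.6) in frame 2.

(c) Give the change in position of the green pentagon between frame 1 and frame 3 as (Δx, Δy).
(-2.5, -0.2)

The green pentagon was at (14.7, 14.1) in frame 1 and (12.2, 13.9) in frame 3.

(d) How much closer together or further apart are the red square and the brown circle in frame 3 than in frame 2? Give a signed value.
-3.9

Distance in frame 2: 15.1. Distance in frame 3: 11.2.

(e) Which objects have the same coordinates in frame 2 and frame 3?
none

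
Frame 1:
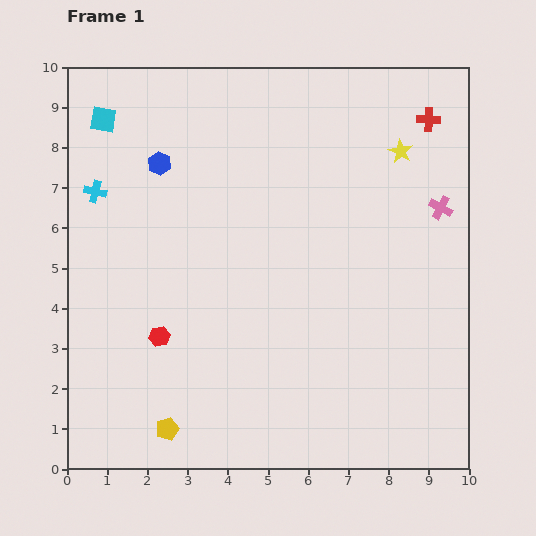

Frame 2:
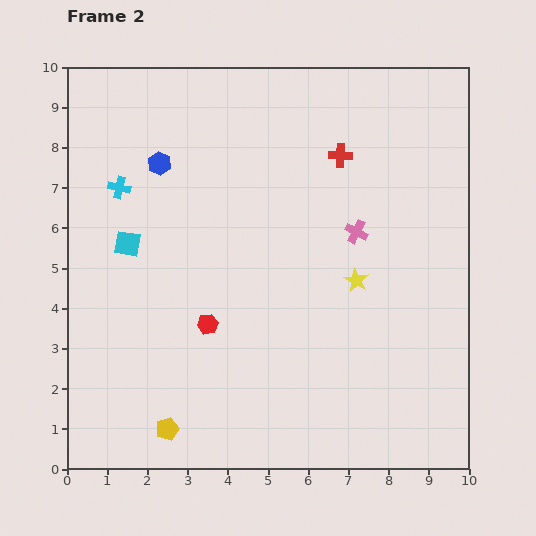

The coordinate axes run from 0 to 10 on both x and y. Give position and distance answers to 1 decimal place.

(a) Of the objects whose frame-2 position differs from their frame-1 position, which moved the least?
the cyan cross

(moved 0.6)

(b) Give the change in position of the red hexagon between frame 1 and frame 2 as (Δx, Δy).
(1.2, 0.3)

The red hexagon was at (2.3, 3.3) in frame 1 and (3.5, 3.6) in frame 2.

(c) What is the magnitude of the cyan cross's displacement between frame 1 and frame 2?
0.6

The cyan cross moved from (0.7, 6.9) to (1.3, 7.0), a distance of √(0.6² + 0.1²) ≈ 0.6.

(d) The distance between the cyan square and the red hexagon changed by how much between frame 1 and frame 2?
-2.8

Distance in frame 1: 5.6. Distance in frame 2: 2.8.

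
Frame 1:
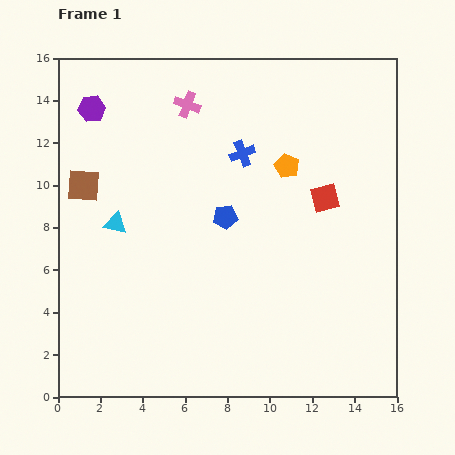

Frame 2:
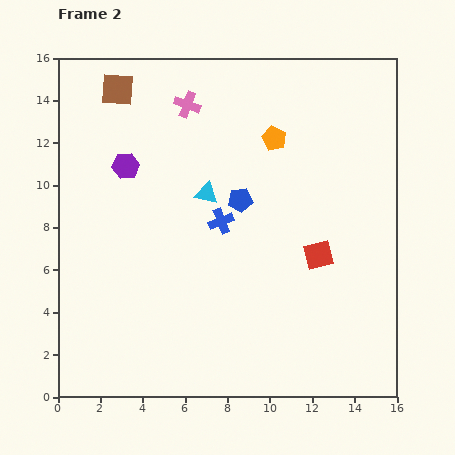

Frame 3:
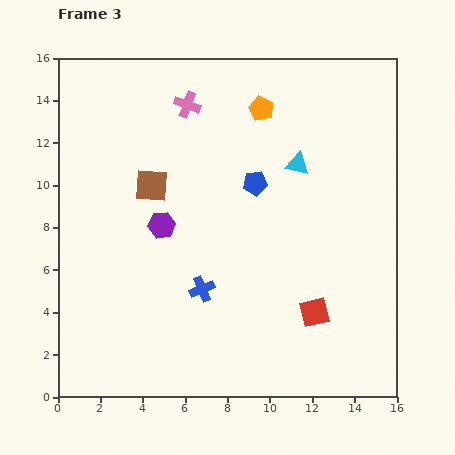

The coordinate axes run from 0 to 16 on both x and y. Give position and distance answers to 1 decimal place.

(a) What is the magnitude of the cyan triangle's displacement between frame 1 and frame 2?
4.5

The cyan triangle moved from (2.7, 8.2) to (7.0, 9.6), a distance of √(4.3² + 1.4²) ≈ 4.5.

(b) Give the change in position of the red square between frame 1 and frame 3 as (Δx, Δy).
(-0.5, -5.4)

The red square was at (12.6, 9.4) in frame 1 and (12.1, 4.0) in frame 3.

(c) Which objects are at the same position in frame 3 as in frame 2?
the pink cross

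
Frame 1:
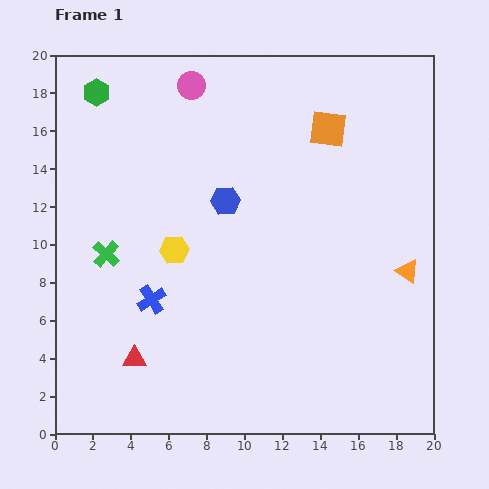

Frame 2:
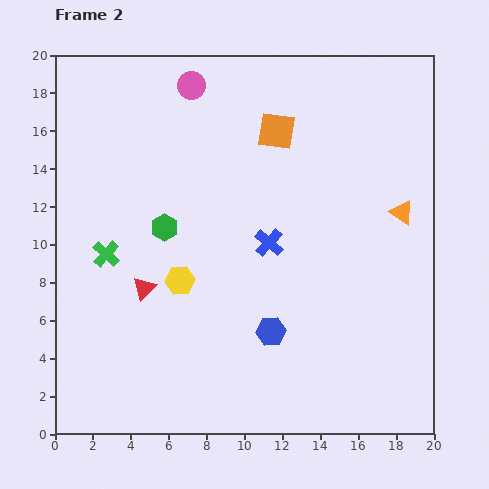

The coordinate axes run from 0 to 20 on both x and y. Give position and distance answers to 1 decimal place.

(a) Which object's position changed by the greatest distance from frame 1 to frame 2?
the green hexagon

(moved 8.0; next 7.3)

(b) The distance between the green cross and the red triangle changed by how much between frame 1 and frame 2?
-3.0

Distance in frame 1: 5.7. Distance in frame 2: 2.7.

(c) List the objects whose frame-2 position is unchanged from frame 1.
the pink circle, the green cross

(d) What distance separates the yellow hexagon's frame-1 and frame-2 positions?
1.6

The yellow hexagon moved from (6.3, 9.7) to (6.6, 8.1), a distance of √(0.3² + 1.6²) ≈ 1.6.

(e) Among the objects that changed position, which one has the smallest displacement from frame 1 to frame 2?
the yellow hexagon

(moved 1.6)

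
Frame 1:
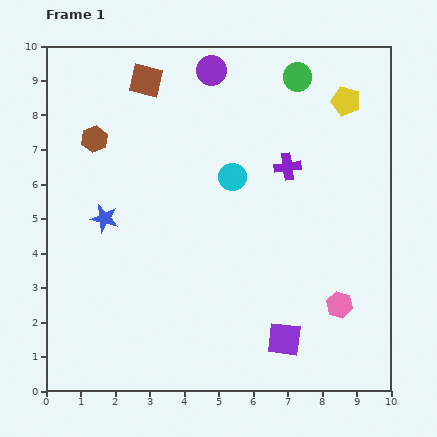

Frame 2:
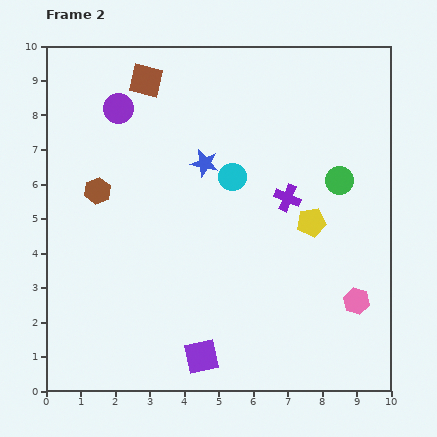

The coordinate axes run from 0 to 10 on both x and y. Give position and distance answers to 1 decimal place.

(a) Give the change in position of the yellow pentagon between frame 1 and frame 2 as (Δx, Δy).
(-1.0, -3.5)

The yellow pentagon was at (8.7, 8.4) in frame 1 and (7.7, 4.9) in frame 2.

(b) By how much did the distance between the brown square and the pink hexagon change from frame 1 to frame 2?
+0.2

Distance in frame 1: 8.6. Distance in frame 2: 8.8.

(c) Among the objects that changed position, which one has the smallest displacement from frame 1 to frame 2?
the pink hexagon

(moved 0.5)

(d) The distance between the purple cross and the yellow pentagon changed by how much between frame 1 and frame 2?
-1.5

Distance in frame 1: 2.5. Distance in frame 2: 1.0.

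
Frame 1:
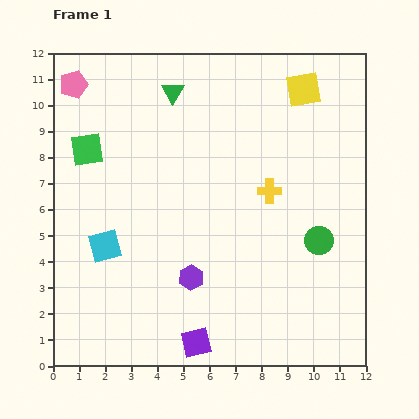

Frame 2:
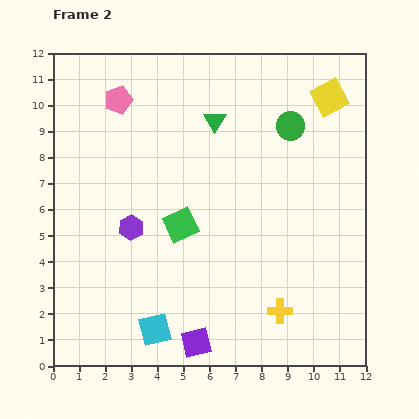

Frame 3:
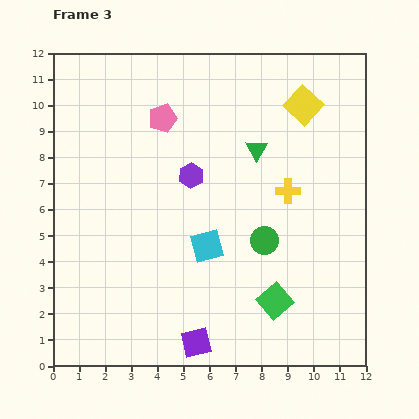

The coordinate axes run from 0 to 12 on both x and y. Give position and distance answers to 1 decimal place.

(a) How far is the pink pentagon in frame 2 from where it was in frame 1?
1.8

The pink pentagon moved from (0.8, 10.8) to (2.5, 10.2), a distance of √(1.7² + 0.6²) ≈ 1.8.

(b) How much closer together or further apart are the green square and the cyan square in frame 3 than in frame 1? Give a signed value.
-0.5

Distance in frame 1: 3.8. Distance in frame 3: 3.3.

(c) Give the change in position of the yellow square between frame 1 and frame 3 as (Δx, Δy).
(0.0, -0.6)

The yellow square was at (9.6, 10.6) in frame 1 and (9.6, 10.0) in frame 3.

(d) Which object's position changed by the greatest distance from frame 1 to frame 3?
the green square

(moved 9.2; next 3.9)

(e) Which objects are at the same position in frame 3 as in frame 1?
the purple square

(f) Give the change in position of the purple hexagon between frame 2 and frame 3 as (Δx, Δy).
(2.3, 2.0)

The purple hexagon was at (3.0, 5.3) in frame 2 and (5.3, 7.3) in frame 3.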